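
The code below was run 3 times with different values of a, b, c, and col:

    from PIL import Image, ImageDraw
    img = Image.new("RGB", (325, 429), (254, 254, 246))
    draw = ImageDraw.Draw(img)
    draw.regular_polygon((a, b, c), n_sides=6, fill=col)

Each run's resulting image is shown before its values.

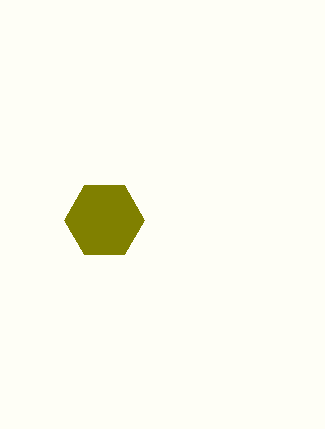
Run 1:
a = 104
b = 220
c = 40
col = 'olive'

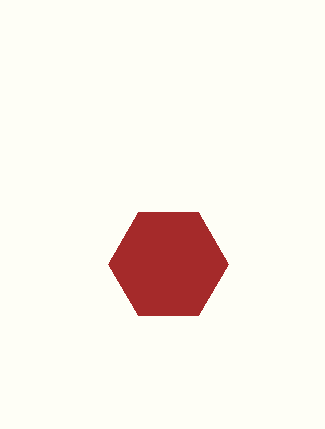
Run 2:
a = 168; b = 264; c = 60; col = 'brown'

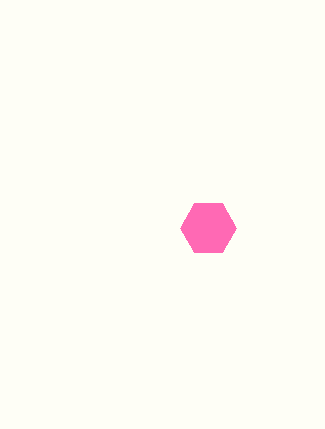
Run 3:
a = 208
b = 228
c = 28
col = 'hotpink'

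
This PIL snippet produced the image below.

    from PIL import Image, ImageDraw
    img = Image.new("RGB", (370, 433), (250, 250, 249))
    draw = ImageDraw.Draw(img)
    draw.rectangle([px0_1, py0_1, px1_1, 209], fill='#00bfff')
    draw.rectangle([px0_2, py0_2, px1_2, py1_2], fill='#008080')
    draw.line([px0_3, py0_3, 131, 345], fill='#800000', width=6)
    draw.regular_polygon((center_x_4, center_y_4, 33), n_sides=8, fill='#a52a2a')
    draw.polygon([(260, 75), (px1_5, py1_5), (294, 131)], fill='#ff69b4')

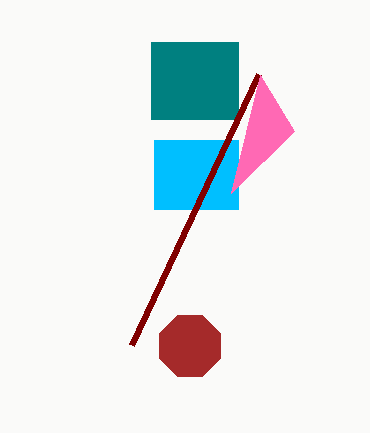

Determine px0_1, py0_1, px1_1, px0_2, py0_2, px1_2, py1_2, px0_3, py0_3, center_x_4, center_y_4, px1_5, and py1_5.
px0_1 = 154, py0_1 = 140, px1_1 = 238, px0_2 = 151, py0_2 = 42, px1_2 = 238, py1_2 = 119, px0_3 = 258, py0_3 = 74, center_x_4 = 190, center_y_4 = 346, px1_5 = 231, py1_5 = 193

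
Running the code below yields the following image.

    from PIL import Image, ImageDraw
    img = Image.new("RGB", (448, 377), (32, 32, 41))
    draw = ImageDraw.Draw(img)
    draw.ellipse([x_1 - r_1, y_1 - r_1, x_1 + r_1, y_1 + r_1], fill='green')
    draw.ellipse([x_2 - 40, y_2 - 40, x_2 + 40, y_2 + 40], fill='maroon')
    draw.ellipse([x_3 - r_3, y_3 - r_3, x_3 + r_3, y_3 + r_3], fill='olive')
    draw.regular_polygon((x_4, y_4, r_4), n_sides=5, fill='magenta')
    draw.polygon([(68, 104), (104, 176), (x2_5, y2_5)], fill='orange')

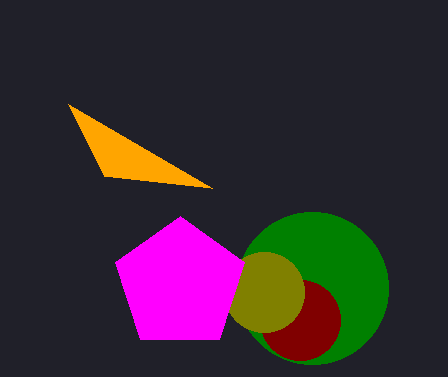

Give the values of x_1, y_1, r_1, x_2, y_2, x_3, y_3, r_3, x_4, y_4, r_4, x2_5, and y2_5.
x_1 = 312, y_1 = 288, r_1 = 76, x_2 = 300, y_2 = 320, x_3 = 264, y_3 = 292, r_3 = 40, x_4 = 180, y_4 = 284, r_4 = 68, x2_5 = 212, y2_5 = 188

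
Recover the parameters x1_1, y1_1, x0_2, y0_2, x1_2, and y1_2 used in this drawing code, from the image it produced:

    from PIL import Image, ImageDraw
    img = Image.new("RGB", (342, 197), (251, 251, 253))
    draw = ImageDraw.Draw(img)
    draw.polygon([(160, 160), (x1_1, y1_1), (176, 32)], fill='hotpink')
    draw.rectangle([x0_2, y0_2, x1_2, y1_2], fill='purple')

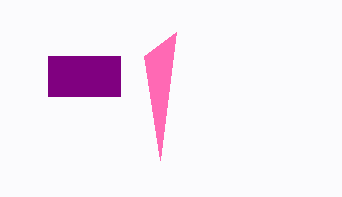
x1_1 = 144
y1_1 = 56
x0_2 = 48
y0_2 = 56
x1_2 = 120
y1_2 = 96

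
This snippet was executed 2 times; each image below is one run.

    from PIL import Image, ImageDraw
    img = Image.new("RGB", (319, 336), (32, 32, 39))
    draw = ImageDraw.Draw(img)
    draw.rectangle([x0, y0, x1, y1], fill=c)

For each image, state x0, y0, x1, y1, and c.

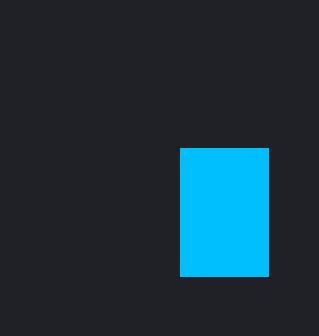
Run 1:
x0 = 180, y0 = 148, x1 = 268, y1 = 276, c = 'deepskyblue'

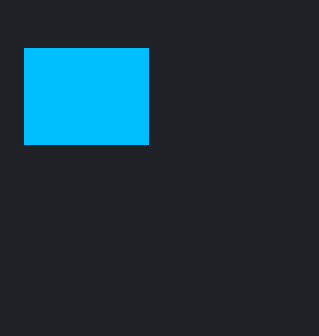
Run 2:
x0 = 24
y0 = 48
x1 = 148
y1 = 144
c = 'deepskyblue'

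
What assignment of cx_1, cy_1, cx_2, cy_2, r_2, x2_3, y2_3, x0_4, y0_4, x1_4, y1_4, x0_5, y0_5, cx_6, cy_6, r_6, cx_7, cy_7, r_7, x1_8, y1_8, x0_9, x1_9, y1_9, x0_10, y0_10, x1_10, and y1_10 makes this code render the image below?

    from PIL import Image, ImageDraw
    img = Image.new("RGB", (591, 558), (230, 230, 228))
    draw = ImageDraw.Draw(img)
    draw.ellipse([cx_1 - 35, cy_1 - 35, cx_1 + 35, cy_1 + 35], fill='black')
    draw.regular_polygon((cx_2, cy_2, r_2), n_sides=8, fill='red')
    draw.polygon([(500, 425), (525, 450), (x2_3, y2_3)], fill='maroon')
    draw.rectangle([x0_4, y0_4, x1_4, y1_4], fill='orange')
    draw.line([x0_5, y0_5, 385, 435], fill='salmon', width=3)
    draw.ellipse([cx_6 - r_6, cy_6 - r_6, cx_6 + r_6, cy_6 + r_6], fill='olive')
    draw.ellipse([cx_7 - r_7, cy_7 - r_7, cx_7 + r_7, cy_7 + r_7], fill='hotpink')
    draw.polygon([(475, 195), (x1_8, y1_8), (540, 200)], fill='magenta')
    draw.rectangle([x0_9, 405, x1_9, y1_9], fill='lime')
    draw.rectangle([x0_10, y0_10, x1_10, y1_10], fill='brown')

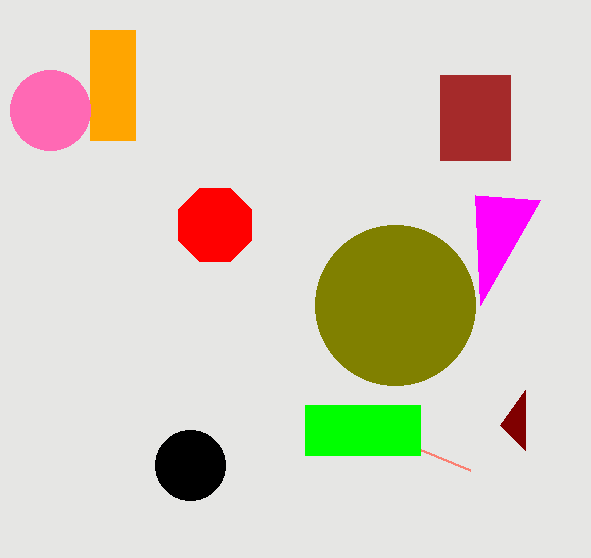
cx_1 = 190; cy_1 = 465; cx_2 = 215; cy_2 = 225; r_2 = 40; x2_3 = 525; y2_3 = 390; x0_4 = 90; y0_4 = 30; x1_4 = 135; y1_4 = 140; x0_5 = 470; y0_5 = 470; cx_6 = 395; cy_6 = 305; r_6 = 80; cx_7 = 50; cy_7 = 110; r_7 = 40; x1_8 = 480; y1_8 = 305; x0_9 = 305; x1_9 = 420; y1_9 = 455; x0_10 = 440; y0_10 = 75; x1_10 = 510; y1_10 = 160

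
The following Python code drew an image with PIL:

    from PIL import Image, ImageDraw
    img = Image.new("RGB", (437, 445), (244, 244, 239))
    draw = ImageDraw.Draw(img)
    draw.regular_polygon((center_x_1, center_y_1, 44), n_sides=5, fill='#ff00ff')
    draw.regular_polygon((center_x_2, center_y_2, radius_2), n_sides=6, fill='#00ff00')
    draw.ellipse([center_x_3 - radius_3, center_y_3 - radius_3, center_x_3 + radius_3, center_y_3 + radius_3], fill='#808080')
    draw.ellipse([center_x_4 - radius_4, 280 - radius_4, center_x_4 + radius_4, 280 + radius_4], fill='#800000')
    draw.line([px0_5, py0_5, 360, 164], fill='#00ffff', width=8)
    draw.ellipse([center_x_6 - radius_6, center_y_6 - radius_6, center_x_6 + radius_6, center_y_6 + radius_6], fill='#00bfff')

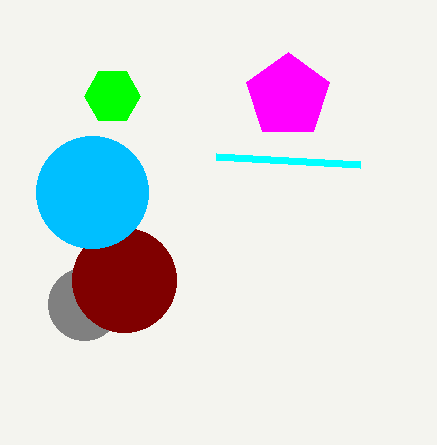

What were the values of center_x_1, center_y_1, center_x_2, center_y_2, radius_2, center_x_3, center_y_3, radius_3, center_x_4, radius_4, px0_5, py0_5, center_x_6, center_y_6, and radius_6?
center_x_1 = 288, center_y_1 = 96, center_x_2 = 112, center_y_2 = 96, radius_2 = 28, center_x_3 = 84, center_y_3 = 304, radius_3 = 36, center_x_4 = 124, radius_4 = 52, px0_5 = 216, py0_5 = 156, center_x_6 = 92, center_y_6 = 192, radius_6 = 56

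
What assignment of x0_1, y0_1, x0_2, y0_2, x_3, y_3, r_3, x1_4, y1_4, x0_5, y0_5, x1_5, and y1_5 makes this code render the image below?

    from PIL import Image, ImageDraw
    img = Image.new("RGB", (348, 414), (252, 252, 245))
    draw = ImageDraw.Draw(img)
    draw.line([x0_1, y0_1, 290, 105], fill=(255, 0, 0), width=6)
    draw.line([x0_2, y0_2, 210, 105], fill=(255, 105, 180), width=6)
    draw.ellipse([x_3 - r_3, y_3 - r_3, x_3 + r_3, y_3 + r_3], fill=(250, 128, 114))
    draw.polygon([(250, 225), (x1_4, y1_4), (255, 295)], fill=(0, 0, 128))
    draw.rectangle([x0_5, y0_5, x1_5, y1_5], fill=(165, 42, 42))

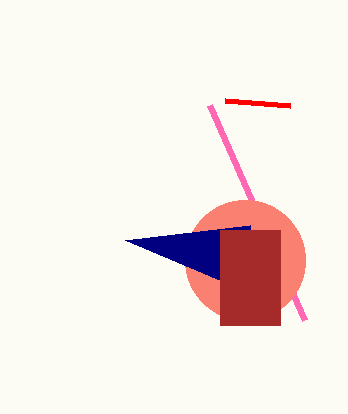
x0_1 = 225, y0_1 = 100, x0_2 = 305, y0_2 = 320, x_3 = 245, y_3 = 260, r_3 = 60, x1_4 = 125, y1_4 = 240, x0_5 = 220, y0_5 = 230, x1_5 = 280, y1_5 = 325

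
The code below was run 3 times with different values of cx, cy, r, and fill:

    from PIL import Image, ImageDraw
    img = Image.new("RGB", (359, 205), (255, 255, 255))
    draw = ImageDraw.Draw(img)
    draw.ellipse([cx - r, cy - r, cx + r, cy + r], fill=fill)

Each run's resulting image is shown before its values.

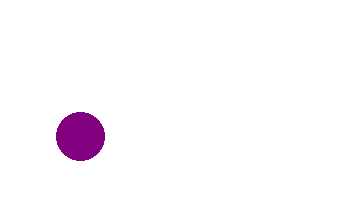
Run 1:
cx = 80; cy = 136; r = 24; fill = 'purple'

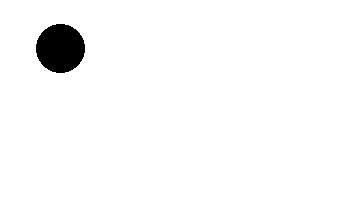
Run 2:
cx = 60; cy = 48; r = 24; fill = 'black'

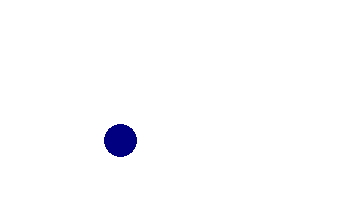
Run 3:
cx = 120; cy = 140; r = 16; fill = 'navy'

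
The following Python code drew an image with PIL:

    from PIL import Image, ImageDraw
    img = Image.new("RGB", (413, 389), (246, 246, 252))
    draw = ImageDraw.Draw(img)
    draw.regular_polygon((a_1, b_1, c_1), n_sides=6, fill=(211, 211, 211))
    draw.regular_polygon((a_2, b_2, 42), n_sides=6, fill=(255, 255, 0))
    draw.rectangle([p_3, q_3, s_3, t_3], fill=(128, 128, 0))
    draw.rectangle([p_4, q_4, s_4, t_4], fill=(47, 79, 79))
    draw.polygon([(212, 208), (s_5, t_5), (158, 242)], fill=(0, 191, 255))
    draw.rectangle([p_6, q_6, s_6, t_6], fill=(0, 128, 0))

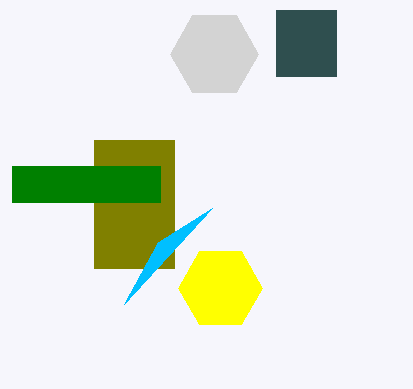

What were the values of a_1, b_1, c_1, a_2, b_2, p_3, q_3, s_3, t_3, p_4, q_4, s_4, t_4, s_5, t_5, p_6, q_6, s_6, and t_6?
a_1 = 214; b_1 = 54; c_1 = 44; a_2 = 220; b_2 = 288; p_3 = 94; q_3 = 140; s_3 = 174; t_3 = 268; p_4 = 276; q_4 = 10; s_4 = 336; t_4 = 76; s_5 = 124; t_5 = 304; p_6 = 12; q_6 = 166; s_6 = 160; t_6 = 202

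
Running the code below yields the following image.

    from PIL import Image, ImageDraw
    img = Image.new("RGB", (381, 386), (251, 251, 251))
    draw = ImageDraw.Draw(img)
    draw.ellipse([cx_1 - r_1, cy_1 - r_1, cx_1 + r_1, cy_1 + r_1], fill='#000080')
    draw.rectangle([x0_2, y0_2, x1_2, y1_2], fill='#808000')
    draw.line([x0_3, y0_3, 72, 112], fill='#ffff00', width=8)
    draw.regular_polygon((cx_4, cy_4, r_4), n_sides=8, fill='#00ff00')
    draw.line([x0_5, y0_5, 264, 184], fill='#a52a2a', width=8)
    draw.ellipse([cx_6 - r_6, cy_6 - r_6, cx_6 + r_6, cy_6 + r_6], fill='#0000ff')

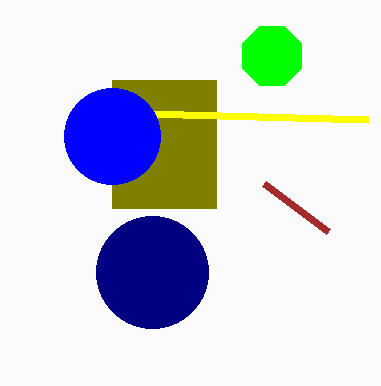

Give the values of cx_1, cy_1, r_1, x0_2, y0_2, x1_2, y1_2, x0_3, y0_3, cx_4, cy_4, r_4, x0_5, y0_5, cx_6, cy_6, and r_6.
cx_1 = 152; cy_1 = 272; r_1 = 56; x0_2 = 112; y0_2 = 80; x1_2 = 216; y1_2 = 208; x0_3 = 368; y0_3 = 120; cx_4 = 272; cy_4 = 56; r_4 = 32; x0_5 = 328; y0_5 = 232; cx_6 = 112; cy_6 = 136; r_6 = 48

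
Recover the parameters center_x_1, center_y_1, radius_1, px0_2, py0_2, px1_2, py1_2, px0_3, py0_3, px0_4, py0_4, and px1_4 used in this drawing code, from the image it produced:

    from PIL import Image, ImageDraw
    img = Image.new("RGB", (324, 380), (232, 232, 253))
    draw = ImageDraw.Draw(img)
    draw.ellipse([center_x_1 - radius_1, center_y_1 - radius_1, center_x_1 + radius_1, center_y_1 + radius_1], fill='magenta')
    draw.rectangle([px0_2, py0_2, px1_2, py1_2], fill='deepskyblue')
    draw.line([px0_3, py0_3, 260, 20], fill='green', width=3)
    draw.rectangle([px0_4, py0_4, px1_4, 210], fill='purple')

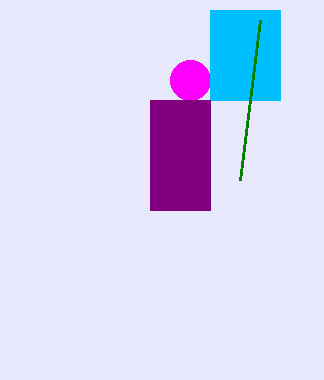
center_x_1 = 190, center_y_1 = 80, radius_1 = 20, px0_2 = 210, py0_2 = 10, px1_2 = 280, py1_2 = 100, px0_3 = 240, py0_3 = 180, px0_4 = 150, py0_4 = 100, px1_4 = 210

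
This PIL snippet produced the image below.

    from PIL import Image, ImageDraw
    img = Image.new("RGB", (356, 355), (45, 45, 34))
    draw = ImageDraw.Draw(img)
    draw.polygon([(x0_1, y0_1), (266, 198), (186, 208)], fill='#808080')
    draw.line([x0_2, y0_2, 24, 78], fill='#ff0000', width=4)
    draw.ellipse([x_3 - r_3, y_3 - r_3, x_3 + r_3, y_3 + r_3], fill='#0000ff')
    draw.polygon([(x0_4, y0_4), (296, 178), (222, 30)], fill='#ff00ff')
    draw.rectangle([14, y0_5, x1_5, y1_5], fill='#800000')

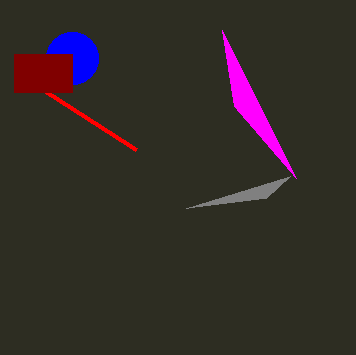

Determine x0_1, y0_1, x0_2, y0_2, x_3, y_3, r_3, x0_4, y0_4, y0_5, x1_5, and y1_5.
x0_1 = 290; y0_1 = 176; x0_2 = 136; y0_2 = 150; x_3 = 72; y_3 = 58; r_3 = 26; x0_4 = 234; y0_4 = 106; y0_5 = 54; x1_5 = 72; y1_5 = 92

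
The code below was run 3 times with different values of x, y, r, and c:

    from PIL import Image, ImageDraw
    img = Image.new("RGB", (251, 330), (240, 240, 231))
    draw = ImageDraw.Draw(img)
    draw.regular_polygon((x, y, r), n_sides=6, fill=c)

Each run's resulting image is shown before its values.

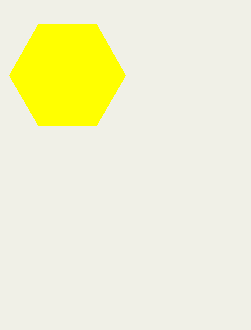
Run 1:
x = 67, y = 75, r = 58, c = 'yellow'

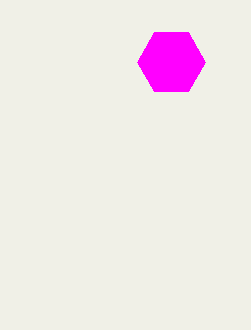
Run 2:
x = 171
y = 62
r = 34
c = 'magenta'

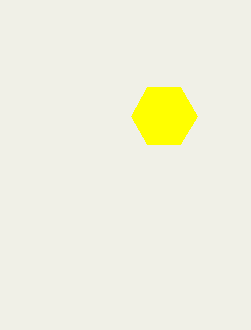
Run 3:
x = 164
y = 116
r = 33
c = 'yellow'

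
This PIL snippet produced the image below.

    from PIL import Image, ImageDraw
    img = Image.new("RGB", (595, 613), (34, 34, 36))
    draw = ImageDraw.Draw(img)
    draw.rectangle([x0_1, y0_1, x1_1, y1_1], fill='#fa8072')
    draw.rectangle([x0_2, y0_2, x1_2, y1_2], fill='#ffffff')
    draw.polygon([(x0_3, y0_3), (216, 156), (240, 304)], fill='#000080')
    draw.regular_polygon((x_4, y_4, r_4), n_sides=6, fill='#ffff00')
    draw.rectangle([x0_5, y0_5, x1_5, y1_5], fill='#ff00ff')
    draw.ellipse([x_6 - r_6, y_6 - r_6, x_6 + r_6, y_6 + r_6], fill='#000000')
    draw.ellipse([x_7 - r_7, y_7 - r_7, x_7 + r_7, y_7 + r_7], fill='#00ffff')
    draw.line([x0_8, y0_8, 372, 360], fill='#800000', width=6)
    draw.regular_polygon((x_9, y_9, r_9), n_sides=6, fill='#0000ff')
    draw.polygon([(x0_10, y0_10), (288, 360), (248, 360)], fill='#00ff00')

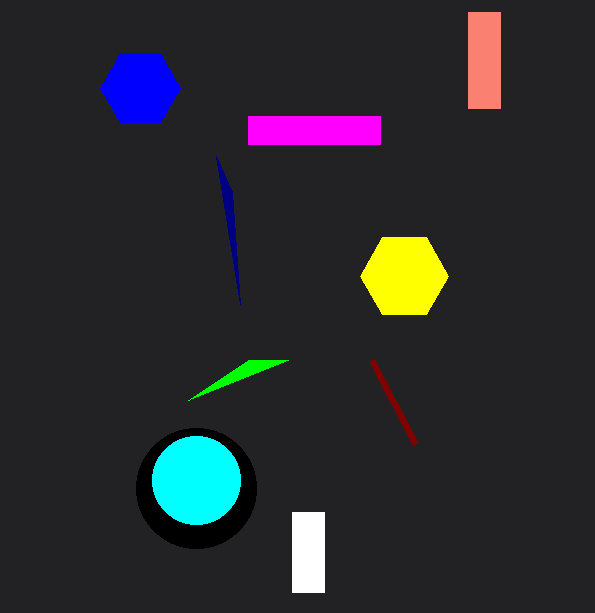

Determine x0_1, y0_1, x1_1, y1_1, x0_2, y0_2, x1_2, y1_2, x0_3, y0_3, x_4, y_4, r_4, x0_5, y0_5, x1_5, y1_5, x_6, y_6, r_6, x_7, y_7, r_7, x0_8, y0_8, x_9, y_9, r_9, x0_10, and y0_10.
x0_1 = 468
y0_1 = 12
x1_1 = 500
y1_1 = 108
x0_2 = 292
y0_2 = 512
x1_2 = 324
y1_2 = 592
x0_3 = 232
y0_3 = 192
x_4 = 404
y_4 = 276
r_4 = 44
x0_5 = 248
y0_5 = 116
x1_5 = 380
y1_5 = 144
x_6 = 196
y_6 = 488
r_6 = 60
x_7 = 196
y_7 = 480
r_7 = 44
x0_8 = 416
y0_8 = 444
x_9 = 140
y_9 = 88
r_9 = 40
x0_10 = 188
y0_10 = 400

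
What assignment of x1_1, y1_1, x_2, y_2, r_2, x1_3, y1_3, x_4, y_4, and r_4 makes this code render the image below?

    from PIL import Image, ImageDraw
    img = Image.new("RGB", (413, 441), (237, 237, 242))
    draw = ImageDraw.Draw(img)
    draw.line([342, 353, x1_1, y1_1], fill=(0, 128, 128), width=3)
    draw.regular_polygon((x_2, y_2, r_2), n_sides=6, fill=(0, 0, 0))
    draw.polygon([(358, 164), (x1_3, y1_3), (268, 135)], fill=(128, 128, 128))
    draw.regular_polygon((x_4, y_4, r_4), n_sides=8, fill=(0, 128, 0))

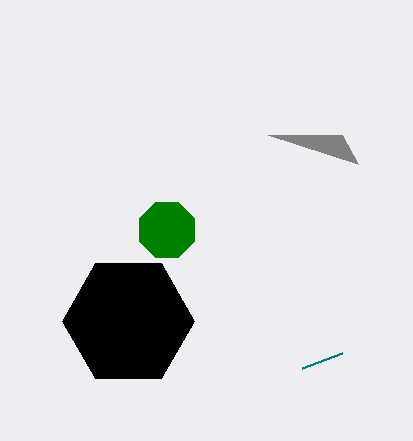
x1_1 = 302, y1_1 = 368, x_2 = 128, y_2 = 321, r_2 = 66, x1_3 = 342, y1_3 = 135, x_4 = 167, y_4 = 230, r_4 = 30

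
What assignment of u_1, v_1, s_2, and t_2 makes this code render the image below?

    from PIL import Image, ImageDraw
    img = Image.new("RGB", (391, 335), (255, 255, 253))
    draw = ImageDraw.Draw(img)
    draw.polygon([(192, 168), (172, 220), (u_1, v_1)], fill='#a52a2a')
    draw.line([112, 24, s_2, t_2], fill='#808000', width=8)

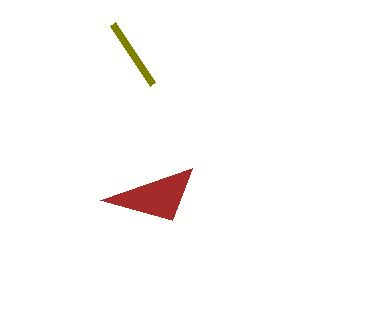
u_1 = 100, v_1 = 200, s_2 = 152, t_2 = 84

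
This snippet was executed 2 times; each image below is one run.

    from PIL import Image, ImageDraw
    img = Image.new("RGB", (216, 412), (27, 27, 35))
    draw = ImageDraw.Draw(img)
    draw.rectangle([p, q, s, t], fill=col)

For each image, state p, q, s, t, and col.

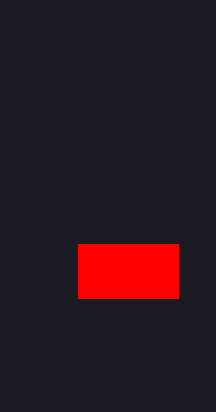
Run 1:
p = 78, q = 244, s = 178, t = 298, col = 'red'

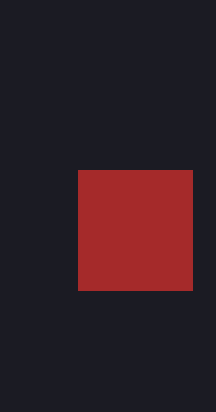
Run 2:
p = 78, q = 170, s = 192, t = 290, col = 'brown'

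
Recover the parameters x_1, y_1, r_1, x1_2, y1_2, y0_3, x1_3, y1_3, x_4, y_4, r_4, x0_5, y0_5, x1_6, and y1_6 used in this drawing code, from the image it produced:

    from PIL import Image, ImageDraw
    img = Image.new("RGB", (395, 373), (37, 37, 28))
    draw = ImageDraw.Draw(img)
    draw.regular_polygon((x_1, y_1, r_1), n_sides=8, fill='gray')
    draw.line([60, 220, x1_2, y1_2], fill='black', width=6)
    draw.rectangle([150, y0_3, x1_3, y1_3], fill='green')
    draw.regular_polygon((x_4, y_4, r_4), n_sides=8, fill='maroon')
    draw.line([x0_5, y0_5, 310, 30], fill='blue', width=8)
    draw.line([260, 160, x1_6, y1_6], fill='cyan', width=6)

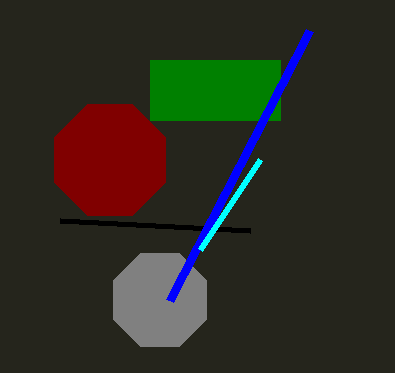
x_1 = 160
y_1 = 300
r_1 = 50
x1_2 = 250
y1_2 = 230
y0_3 = 60
x1_3 = 280
y1_3 = 120
x_4 = 110
y_4 = 160
r_4 = 60
x0_5 = 170
y0_5 = 300
x1_6 = 200
y1_6 = 250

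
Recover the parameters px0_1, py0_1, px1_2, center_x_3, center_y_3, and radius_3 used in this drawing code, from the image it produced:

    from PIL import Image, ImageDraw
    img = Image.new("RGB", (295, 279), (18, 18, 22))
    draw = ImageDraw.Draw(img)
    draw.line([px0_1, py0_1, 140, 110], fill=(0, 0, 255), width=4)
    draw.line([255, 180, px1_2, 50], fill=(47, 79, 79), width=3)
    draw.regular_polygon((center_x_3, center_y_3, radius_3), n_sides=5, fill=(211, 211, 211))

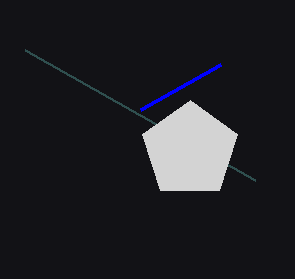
px0_1 = 220; py0_1 = 65; px1_2 = 25; center_x_3 = 190; center_y_3 = 150; radius_3 = 50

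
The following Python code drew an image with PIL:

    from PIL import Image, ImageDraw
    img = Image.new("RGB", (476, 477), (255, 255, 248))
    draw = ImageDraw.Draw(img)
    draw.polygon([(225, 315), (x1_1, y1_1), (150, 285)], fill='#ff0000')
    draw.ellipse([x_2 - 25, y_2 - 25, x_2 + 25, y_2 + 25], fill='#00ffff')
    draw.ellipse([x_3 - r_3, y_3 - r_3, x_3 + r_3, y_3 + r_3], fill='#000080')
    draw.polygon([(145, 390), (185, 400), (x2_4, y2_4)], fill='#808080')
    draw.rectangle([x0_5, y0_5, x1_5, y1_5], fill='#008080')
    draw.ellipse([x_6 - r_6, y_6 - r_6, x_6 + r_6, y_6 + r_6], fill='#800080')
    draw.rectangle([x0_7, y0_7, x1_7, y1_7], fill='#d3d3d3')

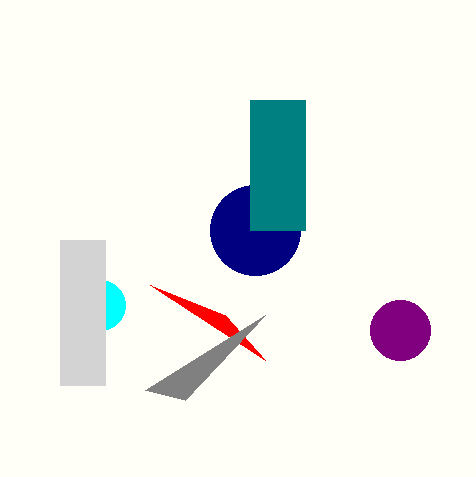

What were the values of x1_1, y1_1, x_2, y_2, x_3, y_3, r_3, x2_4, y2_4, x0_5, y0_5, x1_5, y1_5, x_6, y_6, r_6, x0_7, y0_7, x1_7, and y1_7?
x1_1 = 265; y1_1 = 360; x_2 = 100; y_2 = 305; x_3 = 255; y_3 = 230; r_3 = 45; x2_4 = 265; y2_4 = 315; x0_5 = 250; y0_5 = 100; x1_5 = 305; y1_5 = 230; x_6 = 400; y_6 = 330; r_6 = 30; x0_7 = 60; y0_7 = 240; x1_7 = 105; y1_7 = 385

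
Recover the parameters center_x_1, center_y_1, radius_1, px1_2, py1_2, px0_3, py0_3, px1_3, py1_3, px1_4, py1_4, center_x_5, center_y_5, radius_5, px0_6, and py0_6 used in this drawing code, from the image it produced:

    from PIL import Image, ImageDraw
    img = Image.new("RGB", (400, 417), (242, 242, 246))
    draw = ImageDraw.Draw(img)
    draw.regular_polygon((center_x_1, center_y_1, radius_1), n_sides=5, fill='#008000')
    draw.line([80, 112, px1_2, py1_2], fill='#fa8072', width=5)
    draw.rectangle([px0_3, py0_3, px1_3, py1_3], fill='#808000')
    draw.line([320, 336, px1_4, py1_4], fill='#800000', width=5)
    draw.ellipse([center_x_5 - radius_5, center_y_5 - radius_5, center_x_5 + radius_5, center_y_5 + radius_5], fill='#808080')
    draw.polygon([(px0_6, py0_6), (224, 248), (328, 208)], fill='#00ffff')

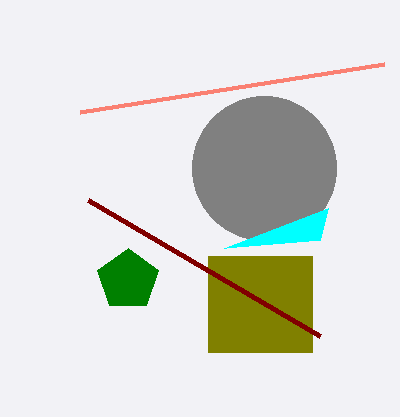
center_x_1 = 128
center_y_1 = 280
radius_1 = 32
px1_2 = 384
py1_2 = 64
px0_3 = 208
py0_3 = 256
px1_3 = 312
py1_3 = 352
px1_4 = 88
py1_4 = 200
center_x_5 = 264
center_y_5 = 168
radius_5 = 72
px0_6 = 320
py0_6 = 240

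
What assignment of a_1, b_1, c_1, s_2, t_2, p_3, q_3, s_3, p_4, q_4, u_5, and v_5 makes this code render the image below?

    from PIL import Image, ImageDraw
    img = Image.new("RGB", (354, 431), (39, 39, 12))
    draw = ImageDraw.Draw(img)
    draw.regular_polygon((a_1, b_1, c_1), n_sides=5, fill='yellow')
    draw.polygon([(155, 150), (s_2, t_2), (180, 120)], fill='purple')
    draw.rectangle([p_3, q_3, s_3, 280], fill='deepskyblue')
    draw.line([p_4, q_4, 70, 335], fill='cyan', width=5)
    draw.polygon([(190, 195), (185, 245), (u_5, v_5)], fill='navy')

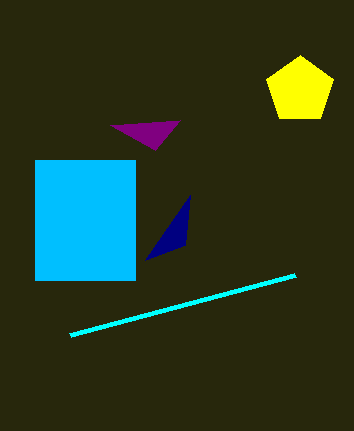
a_1 = 300, b_1 = 90, c_1 = 35, s_2 = 110, t_2 = 125, p_3 = 35, q_3 = 160, s_3 = 135, p_4 = 295, q_4 = 275, u_5 = 145, v_5 = 260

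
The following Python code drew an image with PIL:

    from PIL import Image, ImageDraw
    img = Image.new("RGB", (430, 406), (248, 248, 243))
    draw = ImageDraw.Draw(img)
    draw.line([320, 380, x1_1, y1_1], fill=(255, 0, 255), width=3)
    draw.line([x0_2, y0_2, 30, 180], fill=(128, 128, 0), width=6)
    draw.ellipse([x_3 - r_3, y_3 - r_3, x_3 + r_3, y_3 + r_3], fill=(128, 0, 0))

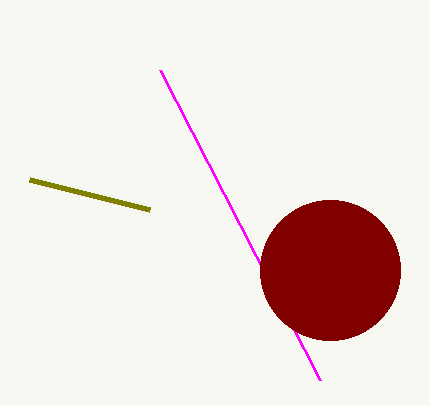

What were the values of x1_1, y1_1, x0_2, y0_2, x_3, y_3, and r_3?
x1_1 = 160, y1_1 = 70, x0_2 = 150, y0_2 = 210, x_3 = 330, y_3 = 270, r_3 = 70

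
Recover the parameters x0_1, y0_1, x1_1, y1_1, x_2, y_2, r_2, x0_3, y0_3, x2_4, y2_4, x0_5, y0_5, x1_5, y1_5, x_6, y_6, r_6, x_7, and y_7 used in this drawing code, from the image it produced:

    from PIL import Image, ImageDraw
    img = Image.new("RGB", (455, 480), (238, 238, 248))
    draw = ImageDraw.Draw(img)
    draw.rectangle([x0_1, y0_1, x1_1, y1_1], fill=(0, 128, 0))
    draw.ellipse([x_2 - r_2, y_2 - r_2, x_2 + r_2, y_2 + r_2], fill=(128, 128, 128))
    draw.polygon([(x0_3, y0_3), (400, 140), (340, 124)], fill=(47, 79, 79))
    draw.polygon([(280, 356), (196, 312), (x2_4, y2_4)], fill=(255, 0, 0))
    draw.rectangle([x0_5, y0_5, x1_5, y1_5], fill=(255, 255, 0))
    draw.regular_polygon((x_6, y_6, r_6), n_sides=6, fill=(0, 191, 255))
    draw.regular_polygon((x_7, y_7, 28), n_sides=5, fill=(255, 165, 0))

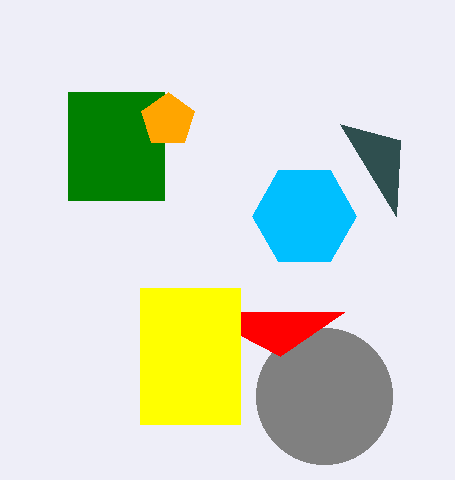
x0_1 = 68, y0_1 = 92, x1_1 = 164, y1_1 = 200, x_2 = 324, y_2 = 396, r_2 = 68, x0_3 = 396, y0_3 = 216, x2_4 = 344, y2_4 = 312, x0_5 = 140, y0_5 = 288, x1_5 = 240, y1_5 = 424, x_6 = 304, y_6 = 216, r_6 = 52, x_7 = 168, y_7 = 120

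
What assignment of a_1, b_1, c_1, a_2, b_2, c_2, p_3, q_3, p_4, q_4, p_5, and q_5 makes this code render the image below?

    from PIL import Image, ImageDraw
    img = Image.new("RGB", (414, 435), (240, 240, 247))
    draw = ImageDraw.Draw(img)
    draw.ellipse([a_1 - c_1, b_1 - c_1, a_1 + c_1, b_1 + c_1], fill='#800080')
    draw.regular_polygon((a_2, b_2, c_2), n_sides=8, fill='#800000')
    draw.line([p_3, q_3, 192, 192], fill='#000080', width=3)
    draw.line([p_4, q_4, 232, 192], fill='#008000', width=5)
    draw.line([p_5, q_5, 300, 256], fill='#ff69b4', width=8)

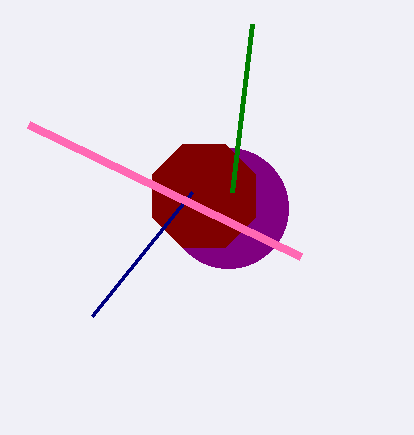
a_1 = 228
b_1 = 208
c_1 = 60
a_2 = 204
b_2 = 196
c_2 = 56
p_3 = 92
q_3 = 316
p_4 = 252
q_4 = 24
p_5 = 28
q_5 = 124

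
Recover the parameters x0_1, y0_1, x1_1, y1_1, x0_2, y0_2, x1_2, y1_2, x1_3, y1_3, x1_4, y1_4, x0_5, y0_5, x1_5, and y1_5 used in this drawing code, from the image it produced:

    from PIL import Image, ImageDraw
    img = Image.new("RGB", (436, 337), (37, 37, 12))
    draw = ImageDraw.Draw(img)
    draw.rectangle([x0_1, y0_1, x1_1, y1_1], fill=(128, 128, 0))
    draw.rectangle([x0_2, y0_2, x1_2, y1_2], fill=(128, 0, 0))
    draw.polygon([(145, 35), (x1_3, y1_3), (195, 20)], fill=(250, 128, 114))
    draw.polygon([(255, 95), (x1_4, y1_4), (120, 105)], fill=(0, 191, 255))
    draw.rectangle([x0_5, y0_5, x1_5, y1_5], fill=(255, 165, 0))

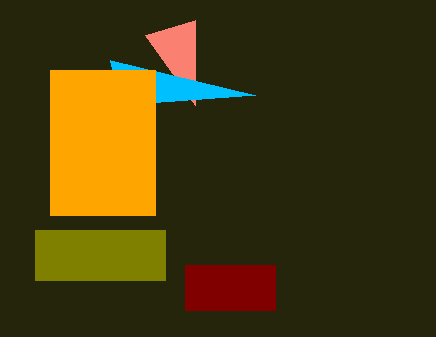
x0_1 = 35
y0_1 = 230
x1_1 = 165
y1_1 = 280
x0_2 = 185
y0_2 = 265
x1_2 = 275
y1_2 = 310
x1_3 = 195
y1_3 = 105
x1_4 = 110
y1_4 = 60
x0_5 = 50
y0_5 = 70
x1_5 = 155
y1_5 = 215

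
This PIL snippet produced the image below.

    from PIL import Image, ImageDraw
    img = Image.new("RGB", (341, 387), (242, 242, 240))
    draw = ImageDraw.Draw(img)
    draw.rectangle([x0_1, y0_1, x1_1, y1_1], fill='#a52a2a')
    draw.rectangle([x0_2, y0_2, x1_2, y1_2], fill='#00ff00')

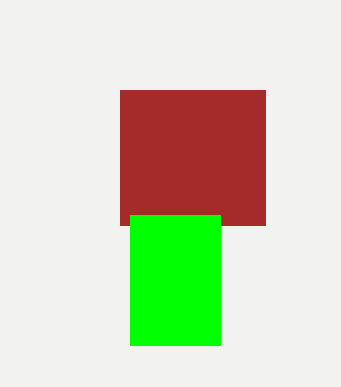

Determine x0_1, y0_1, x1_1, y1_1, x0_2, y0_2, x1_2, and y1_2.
x0_1 = 120; y0_1 = 90; x1_1 = 265; y1_1 = 225; x0_2 = 130; y0_2 = 215; x1_2 = 220; y1_2 = 345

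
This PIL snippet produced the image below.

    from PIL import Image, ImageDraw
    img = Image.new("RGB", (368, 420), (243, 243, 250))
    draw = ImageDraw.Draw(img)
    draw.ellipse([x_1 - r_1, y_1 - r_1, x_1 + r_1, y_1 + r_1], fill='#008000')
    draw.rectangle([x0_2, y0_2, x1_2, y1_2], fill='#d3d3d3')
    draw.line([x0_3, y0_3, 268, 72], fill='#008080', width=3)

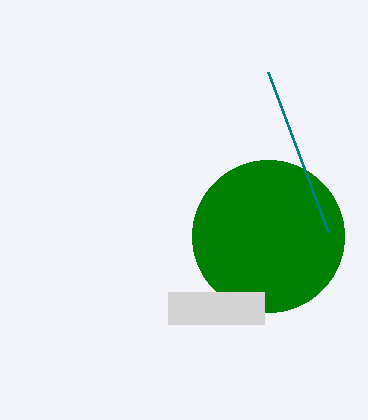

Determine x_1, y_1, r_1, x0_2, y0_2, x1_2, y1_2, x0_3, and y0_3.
x_1 = 268, y_1 = 236, r_1 = 76, x0_2 = 168, y0_2 = 292, x1_2 = 264, y1_2 = 324, x0_3 = 328, y0_3 = 232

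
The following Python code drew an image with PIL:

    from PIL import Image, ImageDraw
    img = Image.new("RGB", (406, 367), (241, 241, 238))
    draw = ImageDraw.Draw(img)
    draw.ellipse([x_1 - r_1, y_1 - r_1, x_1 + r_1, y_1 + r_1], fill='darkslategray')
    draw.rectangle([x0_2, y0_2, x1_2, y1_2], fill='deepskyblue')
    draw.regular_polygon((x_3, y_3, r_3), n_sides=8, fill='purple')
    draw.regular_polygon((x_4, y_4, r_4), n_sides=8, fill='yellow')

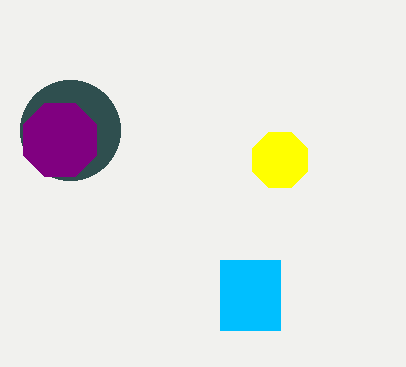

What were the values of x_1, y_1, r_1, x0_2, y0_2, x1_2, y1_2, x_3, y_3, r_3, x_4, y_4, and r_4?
x_1 = 70
y_1 = 130
r_1 = 50
x0_2 = 220
y0_2 = 260
x1_2 = 280
y1_2 = 330
x_3 = 60
y_3 = 140
r_3 = 40
x_4 = 280
y_4 = 160
r_4 = 30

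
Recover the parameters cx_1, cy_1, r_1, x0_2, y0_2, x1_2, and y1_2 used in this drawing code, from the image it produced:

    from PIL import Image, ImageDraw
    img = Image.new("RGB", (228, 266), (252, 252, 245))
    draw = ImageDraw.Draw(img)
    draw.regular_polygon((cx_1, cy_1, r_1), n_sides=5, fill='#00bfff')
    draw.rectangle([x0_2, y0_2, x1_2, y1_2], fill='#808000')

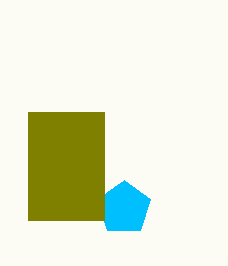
cx_1 = 124, cy_1 = 208, r_1 = 28, x0_2 = 28, y0_2 = 112, x1_2 = 104, y1_2 = 220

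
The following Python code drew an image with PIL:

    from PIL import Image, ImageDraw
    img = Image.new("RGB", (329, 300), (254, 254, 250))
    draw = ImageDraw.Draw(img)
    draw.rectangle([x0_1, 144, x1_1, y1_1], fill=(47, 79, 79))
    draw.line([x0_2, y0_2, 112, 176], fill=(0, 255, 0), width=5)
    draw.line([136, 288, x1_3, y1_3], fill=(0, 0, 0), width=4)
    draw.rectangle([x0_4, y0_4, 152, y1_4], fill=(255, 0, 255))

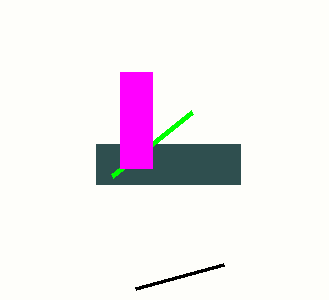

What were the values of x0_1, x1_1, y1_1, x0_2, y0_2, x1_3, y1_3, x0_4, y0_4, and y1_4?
x0_1 = 96
x1_1 = 240
y1_1 = 184
x0_2 = 192
y0_2 = 112
x1_3 = 224
y1_3 = 264
x0_4 = 120
y0_4 = 72
y1_4 = 168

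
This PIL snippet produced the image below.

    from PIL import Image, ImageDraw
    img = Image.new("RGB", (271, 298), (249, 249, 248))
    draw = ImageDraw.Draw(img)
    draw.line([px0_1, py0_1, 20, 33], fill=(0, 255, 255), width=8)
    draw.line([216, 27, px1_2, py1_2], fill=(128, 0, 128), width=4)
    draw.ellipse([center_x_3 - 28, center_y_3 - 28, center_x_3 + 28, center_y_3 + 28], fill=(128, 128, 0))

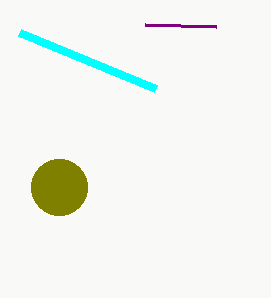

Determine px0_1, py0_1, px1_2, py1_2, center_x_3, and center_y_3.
px0_1 = 156, py0_1 = 89, px1_2 = 145, py1_2 = 25, center_x_3 = 59, center_y_3 = 187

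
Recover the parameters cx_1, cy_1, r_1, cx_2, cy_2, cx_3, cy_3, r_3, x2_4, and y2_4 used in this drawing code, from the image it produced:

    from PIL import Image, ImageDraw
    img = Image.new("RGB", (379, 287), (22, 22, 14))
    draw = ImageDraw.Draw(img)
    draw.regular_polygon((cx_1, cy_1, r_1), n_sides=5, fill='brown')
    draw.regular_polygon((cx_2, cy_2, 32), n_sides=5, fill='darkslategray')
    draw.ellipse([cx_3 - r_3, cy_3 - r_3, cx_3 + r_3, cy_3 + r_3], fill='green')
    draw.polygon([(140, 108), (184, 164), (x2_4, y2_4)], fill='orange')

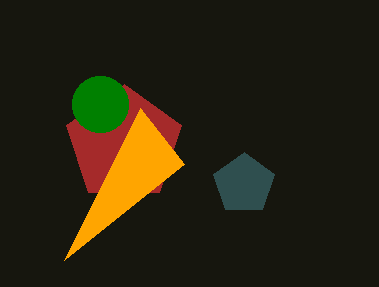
cx_1 = 124
cy_1 = 144
r_1 = 60
cx_2 = 244
cy_2 = 184
cx_3 = 100
cy_3 = 104
r_3 = 28
x2_4 = 64
y2_4 = 260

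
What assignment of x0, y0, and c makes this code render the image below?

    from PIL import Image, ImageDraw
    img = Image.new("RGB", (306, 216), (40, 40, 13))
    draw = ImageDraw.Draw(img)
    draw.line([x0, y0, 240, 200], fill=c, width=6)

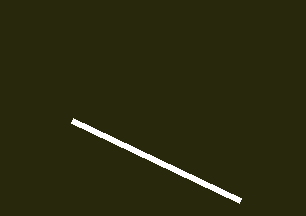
x0 = 72; y0 = 120; c = 'white'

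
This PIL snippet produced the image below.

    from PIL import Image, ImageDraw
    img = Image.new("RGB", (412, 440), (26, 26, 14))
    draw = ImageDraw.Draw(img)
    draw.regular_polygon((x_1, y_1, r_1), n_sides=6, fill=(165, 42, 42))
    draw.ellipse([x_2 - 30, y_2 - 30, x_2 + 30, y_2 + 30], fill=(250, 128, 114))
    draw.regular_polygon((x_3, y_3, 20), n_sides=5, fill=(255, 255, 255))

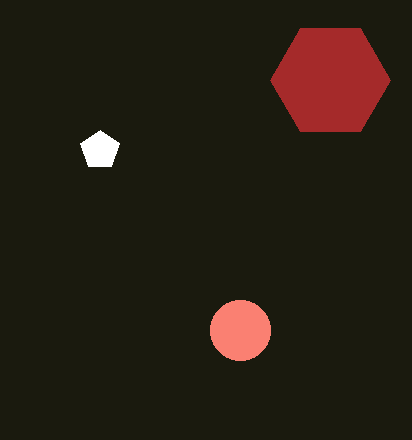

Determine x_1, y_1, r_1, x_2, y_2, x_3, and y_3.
x_1 = 330; y_1 = 80; r_1 = 60; x_2 = 240; y_2 = 330; x_3 = 100; y_3 = 150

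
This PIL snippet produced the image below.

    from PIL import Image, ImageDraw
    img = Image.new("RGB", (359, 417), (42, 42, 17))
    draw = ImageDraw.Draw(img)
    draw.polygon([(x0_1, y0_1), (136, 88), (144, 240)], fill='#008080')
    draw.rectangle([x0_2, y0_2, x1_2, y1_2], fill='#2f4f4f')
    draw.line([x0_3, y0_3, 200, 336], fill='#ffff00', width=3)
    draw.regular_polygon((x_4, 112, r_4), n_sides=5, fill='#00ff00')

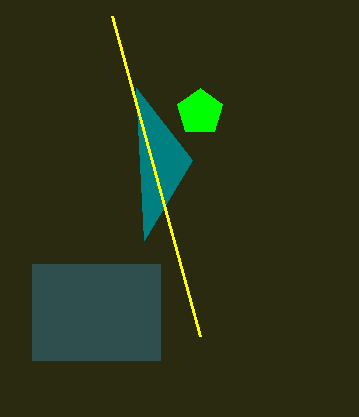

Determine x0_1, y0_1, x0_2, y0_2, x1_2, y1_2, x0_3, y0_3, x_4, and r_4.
x0_1 = 192, y0_1 = 160, x0_2 = 32, y0_2 = 264, x1_2 = 160, y1_2 = 360, x0_3 = 112, y0_3 = 16, x_4 = 200, r_4 = 24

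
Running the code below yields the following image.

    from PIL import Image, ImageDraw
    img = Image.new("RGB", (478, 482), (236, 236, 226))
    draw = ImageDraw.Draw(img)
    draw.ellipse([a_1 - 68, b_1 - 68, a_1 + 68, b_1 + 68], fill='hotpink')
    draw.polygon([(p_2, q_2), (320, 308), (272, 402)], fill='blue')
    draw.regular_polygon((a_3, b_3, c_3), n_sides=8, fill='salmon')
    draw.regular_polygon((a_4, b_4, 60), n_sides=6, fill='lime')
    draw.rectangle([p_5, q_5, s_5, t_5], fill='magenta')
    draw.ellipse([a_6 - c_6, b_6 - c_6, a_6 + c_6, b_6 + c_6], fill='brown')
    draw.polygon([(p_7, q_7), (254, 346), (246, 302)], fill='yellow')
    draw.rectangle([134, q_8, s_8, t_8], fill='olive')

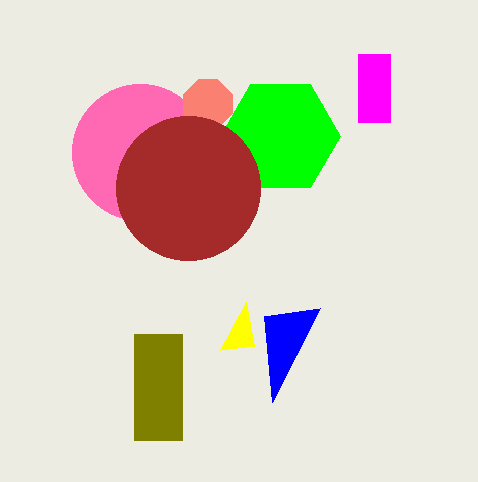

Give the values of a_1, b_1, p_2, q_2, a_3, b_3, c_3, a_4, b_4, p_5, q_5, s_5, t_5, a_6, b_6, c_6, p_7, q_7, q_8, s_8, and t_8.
a_1 = 140; b_1 = 152; p_2 = 264; q_2 = 316; a_3 = 208; b_3 = 104; c_3 = 26; a_4 = 280; b_4 = 136; p_5 = 358; q_5 = 54; s_5 = 390; t_5 = 122; a_6 = 188; b_6 = 188; c_6 = 72; p_7 = 220; q_7 = 350; q_8 = 334; s_8 = 182; t_8 = 440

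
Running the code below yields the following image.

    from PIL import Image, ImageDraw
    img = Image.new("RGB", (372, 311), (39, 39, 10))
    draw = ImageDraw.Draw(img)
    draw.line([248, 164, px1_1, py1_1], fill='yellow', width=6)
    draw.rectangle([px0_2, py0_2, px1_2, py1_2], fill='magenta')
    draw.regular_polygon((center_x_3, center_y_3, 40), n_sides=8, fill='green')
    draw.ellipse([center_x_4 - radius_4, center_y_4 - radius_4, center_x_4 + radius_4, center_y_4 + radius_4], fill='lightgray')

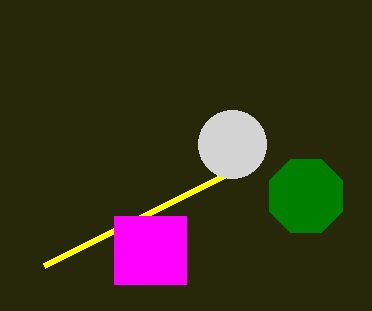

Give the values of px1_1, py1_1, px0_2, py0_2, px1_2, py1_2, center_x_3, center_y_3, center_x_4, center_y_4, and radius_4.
px1_1 = 44, py1_1 = 266, px0_2 = 114, py0_2 = 216, px1_2 = 186, py1_2 = 284, center_x_3 = 306, center_y_3 = 196, center_x_4 = 232, center_y_4 = 144, radius_4 = 34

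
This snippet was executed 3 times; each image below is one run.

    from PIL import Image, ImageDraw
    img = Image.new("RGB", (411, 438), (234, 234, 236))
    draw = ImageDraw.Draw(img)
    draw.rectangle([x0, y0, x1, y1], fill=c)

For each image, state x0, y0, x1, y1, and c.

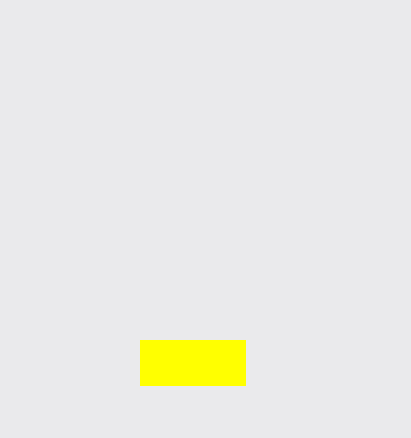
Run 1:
x0 = 140; y0 = 340; x1 = 245; y1 = 385; c = 'yellow'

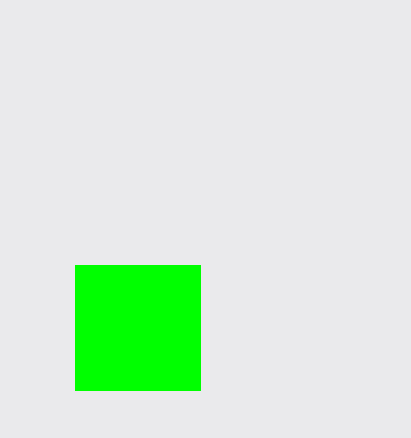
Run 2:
x0 = 75
y0 = 265
x1 = 200
y1 = 390
c = 'lime'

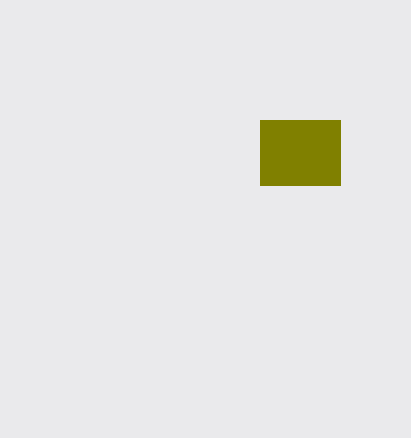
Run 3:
x0 = 260, y0 = 120, x1 = 340, y1 = 185, c = 'olive'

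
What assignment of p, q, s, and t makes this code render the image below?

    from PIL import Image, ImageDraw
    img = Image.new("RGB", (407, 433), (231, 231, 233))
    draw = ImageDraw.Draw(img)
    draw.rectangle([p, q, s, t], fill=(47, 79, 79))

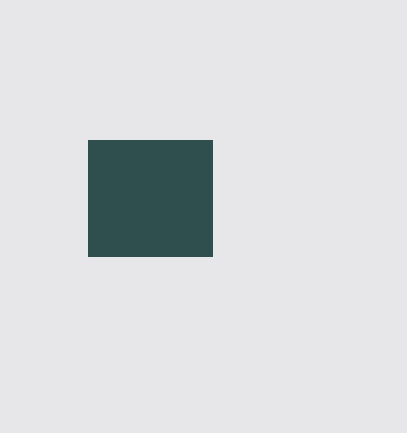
p = 88
q = 140
s = 212
t = 256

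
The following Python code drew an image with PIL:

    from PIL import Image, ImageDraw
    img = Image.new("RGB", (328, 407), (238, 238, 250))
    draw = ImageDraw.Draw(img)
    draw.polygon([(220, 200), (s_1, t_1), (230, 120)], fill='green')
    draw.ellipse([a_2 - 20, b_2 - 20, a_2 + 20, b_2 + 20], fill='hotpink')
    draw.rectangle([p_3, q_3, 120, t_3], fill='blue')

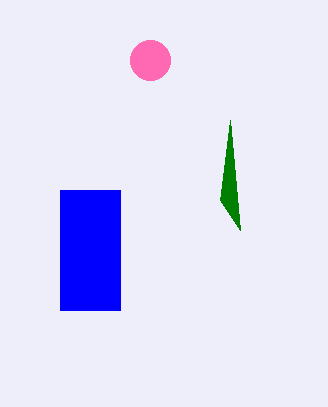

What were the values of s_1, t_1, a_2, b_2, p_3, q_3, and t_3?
s_1 = 240; t_1 = 230; a_2 = 150; b_2 = 60; p_3 = 60; q_3 = 190; t_3 = 310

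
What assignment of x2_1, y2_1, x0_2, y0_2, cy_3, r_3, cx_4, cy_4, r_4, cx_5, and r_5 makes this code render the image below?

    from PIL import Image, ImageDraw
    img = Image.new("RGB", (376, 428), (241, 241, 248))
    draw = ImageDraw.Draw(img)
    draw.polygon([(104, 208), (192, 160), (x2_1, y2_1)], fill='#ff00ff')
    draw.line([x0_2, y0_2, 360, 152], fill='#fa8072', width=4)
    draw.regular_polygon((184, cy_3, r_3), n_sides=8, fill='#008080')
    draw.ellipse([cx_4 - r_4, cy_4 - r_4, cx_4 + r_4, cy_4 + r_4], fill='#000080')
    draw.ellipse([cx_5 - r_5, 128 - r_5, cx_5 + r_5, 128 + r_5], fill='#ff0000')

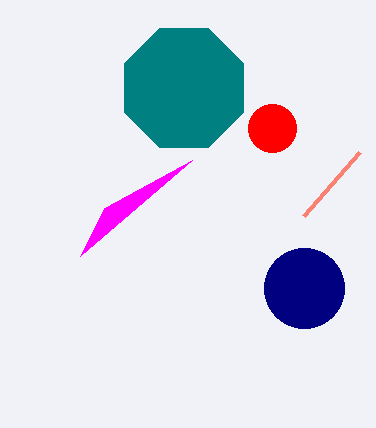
x2_1 = 80
y2_1 = 256
x0_2 = 304
y0_2 = 216
cy_3 = 88
r_3 = 64
cx_4 = 304
cy_4 = 288
r_4 = 40
cx_5 = 272
r_5 = 24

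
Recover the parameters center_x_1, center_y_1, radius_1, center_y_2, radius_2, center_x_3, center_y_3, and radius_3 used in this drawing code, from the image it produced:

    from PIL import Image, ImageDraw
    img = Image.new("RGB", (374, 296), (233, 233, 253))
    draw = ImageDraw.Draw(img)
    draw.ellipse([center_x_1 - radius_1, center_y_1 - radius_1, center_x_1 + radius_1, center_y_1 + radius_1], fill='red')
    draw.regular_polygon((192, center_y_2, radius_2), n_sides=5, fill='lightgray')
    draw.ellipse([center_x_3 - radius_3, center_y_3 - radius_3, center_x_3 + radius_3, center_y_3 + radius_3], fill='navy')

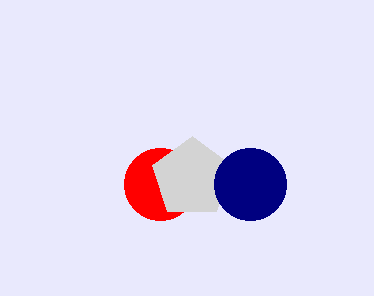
center_x_1 = 160, center_y_1 = 184, radius_1 = 36, center_y_2 = 178, radius_2 = 42, center_x_3 = 250, center_y_3 = 184, radius_3 = 36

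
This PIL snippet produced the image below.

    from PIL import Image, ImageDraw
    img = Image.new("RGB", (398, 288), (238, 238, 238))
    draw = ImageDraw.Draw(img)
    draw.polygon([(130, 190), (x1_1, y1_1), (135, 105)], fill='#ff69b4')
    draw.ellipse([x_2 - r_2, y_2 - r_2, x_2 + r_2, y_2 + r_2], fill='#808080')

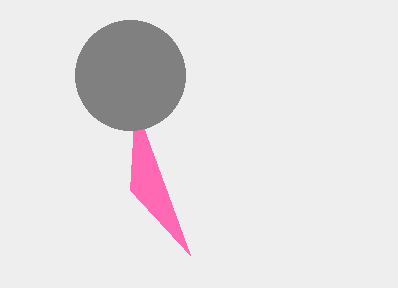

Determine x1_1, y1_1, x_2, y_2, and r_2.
x1_1 = 190, y1_1 = 255, x_2 = 130, y_2 = 75, r_2 = 55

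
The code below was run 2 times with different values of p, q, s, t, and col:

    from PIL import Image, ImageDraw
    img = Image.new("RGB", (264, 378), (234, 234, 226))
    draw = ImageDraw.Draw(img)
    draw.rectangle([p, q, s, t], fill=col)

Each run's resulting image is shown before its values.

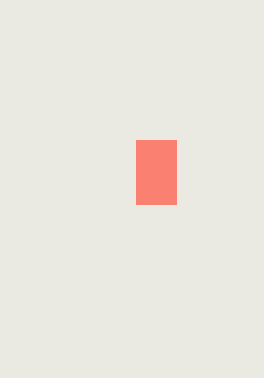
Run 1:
p = 136
q = 140
s = 176
t = 204
col = 'salmon'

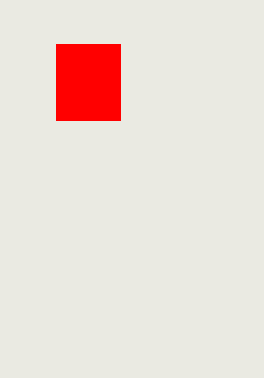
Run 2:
p = 56
q = 44
s = 120
t = 120
col = 'red'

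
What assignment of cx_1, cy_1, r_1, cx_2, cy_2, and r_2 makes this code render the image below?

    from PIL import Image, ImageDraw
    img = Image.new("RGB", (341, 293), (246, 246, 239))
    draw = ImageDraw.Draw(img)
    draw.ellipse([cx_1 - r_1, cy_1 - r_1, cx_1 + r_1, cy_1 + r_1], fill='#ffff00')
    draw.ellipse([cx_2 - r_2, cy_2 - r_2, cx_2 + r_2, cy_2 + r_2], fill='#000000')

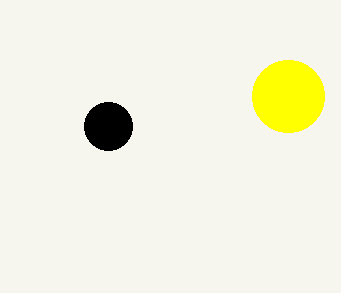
cx_1 = 288
cy_1 = 96
r_1 = 36
cx_2 = 108
cy_2 = 126
r_2 = 24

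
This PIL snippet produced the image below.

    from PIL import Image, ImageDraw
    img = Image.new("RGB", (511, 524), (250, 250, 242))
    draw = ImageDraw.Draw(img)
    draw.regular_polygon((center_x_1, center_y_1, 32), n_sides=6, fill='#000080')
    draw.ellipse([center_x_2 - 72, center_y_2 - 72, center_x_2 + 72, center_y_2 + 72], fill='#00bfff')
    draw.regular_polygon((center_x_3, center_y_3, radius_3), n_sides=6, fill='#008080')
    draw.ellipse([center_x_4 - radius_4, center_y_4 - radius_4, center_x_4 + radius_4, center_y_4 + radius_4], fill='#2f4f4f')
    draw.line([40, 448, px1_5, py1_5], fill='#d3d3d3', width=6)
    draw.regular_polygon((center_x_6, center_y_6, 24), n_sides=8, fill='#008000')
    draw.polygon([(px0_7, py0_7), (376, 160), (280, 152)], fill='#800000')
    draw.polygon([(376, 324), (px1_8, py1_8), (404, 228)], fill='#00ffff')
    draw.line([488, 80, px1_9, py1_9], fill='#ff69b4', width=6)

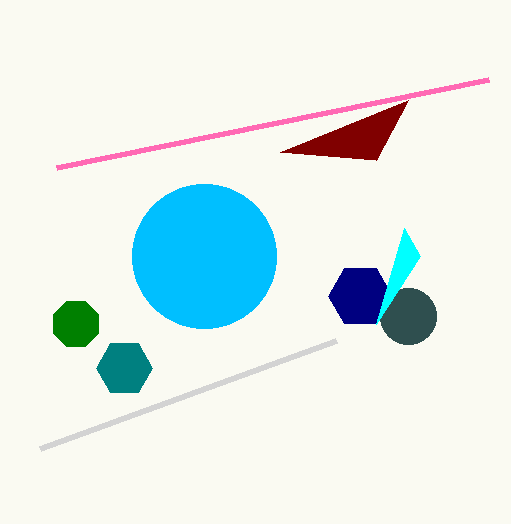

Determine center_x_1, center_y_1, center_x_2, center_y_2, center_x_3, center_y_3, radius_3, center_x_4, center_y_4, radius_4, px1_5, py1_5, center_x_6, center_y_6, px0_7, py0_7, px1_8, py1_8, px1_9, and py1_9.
center_x_1 = 360
center_y_1 = 296
center_x_2 = 204
center_y_2 = 256
center_x_3 = 124
center_y_3 = 368
radius_3 = 28
center_x_4 = 408
center_y_4 = 316
radius_4 = 28
px1_5 = 336
py1_5 = 340
center_x_6 = 76
center_y_6 = 324
px0_7 = 408
py0_7 = 100
px1_8 = 420
py1_8 = 256
px1_9 = 56
py1_9 = 168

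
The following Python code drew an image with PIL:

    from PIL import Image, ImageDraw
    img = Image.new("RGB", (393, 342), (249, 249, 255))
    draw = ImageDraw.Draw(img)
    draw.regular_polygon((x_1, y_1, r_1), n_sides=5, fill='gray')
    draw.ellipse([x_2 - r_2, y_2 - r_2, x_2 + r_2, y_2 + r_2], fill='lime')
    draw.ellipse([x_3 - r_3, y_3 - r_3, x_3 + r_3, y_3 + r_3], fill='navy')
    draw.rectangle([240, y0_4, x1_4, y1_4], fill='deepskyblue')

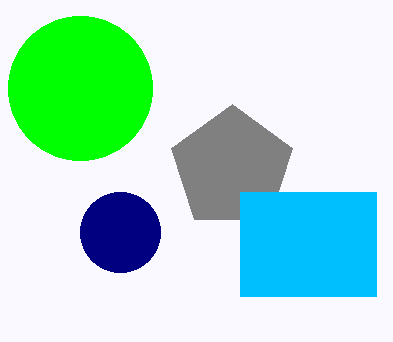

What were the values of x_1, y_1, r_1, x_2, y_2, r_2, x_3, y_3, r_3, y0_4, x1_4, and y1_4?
x_1 = 232, y_1 = 168, r_1 = 64, x_2 = 80, y_2 = 88, r_2 = 72, x_3 = 120, y_3 = 232, r_3 = 40, y0_4 = 192, x1_4 = 376, y1_4 = 296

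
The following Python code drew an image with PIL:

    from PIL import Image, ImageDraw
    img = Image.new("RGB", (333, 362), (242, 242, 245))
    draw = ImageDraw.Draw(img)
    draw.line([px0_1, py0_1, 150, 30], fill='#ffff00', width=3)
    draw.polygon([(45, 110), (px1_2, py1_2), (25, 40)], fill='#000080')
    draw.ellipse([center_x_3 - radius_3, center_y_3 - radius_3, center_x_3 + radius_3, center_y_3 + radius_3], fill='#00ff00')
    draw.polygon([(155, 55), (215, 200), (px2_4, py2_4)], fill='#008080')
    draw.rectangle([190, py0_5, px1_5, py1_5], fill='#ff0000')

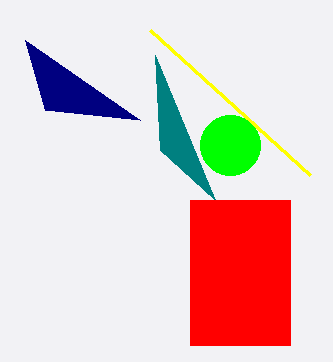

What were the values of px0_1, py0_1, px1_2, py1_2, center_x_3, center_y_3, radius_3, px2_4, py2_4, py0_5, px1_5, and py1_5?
px0_1 = 310
py0_1 = 175
px1_2 = 140
py1_2 = 120
center_x_3 = 230
center_y_3 = 145
radius_3 = 30
px2_4 = 160
py2_4 = 150
py0_5 = 200
px1_5 = 290
py1_5 = 345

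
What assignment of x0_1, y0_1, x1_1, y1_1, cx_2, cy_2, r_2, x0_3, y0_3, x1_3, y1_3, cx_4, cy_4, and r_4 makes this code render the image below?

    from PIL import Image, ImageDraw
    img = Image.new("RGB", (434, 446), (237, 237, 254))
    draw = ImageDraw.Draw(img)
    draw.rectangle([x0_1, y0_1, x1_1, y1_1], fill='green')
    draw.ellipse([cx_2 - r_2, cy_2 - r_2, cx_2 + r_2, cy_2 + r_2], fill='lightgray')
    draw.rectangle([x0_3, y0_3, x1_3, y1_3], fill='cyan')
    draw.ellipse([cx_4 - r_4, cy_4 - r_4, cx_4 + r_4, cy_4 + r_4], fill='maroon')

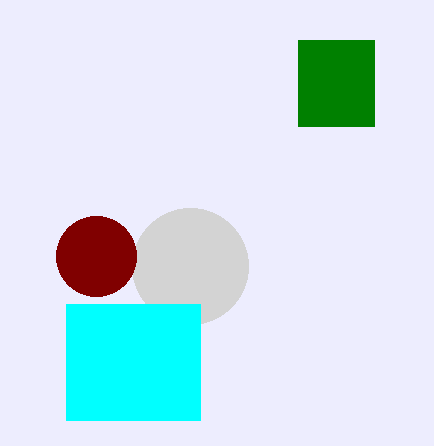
x0_1 = 298
y0_1 = 40
x1_1 = 374
y1_1 = 126
cx_2 = 190
cy_2 = 266
r_2 = 58
x0_3 = 66
y0_3 = 304
x1_3 = 200
y1_3 = 420
cx_4 = 96
cy_4 = 256
r_4 = 40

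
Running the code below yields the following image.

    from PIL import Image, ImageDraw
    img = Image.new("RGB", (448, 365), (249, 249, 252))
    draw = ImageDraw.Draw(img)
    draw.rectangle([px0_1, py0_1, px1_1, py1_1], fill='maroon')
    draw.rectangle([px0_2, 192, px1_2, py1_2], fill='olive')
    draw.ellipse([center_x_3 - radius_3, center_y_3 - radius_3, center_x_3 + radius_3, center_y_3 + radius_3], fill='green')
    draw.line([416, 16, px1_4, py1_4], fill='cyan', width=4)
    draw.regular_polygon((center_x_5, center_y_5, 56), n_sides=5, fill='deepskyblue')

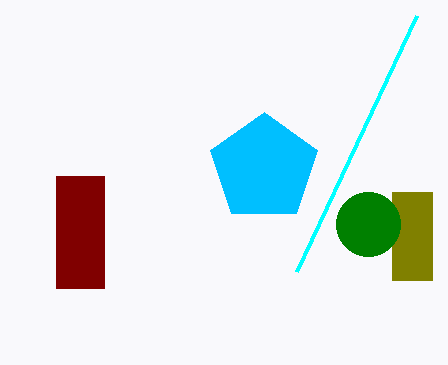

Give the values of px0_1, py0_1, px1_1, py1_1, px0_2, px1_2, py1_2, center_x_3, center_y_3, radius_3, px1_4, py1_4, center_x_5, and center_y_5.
px0_1 = 56, py0_1 = 176, px1_1 = 104, py1_1 = 288, px0_2 = 392, px1_2 = 432, py1_2 = 280, center_x_3 = 368, center_y_3 = 224, radius_3 = 32, px1_4 = 296, py1_4 = 272, center_x_5 = 264, center_y_5 = 168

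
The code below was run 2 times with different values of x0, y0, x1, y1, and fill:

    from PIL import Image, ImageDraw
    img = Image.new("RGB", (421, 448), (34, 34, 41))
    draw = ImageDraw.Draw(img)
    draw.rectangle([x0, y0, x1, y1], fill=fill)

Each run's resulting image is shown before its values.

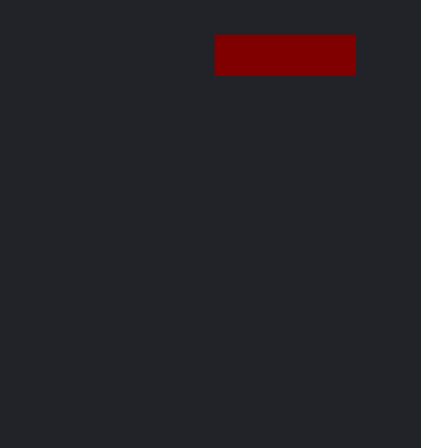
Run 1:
x0 = 215, y0 = 35, x1 = 355, y1 = 75, fill = 'maroon'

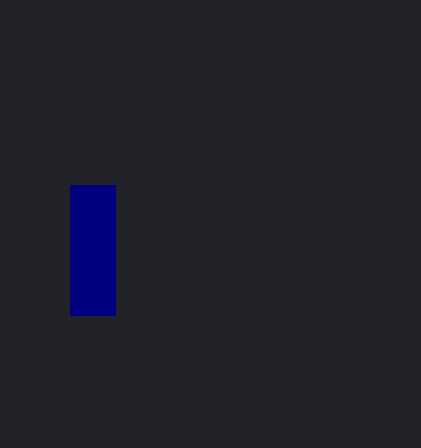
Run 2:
x0 = 70, y0 = 185, x1 = 115, y1 = 315, fill = 'navy'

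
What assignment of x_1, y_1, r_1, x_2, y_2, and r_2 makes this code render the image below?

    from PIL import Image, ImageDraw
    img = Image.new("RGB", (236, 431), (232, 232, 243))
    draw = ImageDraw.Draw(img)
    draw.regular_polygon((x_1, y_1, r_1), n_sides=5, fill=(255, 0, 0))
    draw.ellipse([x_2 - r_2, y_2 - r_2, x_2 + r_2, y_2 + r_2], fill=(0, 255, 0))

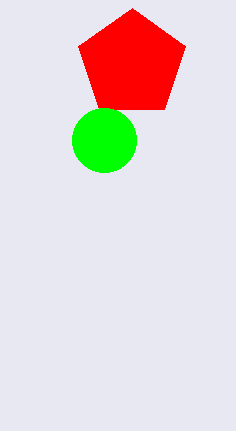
x_1 = 132
y_1 = 64
r_1 = 56
x_2 = 104
y_2 = 140
r_2 = 32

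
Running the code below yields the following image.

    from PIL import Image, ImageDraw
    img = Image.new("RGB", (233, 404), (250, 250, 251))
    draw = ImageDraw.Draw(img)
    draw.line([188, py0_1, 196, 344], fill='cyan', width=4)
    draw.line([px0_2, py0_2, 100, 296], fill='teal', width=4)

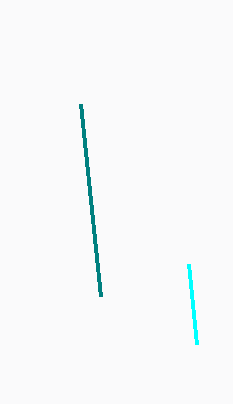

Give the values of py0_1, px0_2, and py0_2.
py0_1 = 264; px0_2 = 80; py0_2 = 104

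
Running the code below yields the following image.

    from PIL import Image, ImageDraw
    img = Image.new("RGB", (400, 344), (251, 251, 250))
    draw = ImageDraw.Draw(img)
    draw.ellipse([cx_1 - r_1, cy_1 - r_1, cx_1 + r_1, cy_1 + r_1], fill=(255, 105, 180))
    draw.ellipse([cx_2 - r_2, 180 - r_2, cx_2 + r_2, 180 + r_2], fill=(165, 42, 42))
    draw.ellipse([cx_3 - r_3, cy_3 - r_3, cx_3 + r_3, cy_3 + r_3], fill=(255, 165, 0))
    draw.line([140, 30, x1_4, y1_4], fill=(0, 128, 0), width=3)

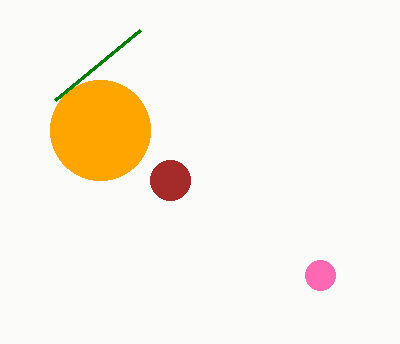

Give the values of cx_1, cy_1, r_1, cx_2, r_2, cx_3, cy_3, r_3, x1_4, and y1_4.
cx_1 = 320; cy_1 = 275; r_1 = 15; cx_2 = 170; r_2 = 20; cx_3 = 100; cy_3 = 130; r_3 = 50; x1_4 = 55; y1_4 = 100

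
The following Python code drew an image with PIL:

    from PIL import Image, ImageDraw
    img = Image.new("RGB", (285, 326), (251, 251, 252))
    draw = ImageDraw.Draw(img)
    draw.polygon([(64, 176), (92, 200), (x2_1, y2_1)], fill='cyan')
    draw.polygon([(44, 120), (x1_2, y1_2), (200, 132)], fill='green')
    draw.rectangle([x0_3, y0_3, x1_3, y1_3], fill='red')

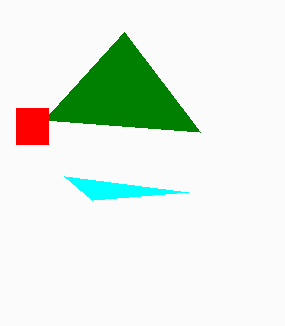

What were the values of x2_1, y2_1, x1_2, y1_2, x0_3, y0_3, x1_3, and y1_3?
x2_1 = 188, y2_1 = 192, x1_2 = 124, y1_2 = 32, x0_3 = 16, y0_3 = 108, x1_3 = 48, y1_3 = 144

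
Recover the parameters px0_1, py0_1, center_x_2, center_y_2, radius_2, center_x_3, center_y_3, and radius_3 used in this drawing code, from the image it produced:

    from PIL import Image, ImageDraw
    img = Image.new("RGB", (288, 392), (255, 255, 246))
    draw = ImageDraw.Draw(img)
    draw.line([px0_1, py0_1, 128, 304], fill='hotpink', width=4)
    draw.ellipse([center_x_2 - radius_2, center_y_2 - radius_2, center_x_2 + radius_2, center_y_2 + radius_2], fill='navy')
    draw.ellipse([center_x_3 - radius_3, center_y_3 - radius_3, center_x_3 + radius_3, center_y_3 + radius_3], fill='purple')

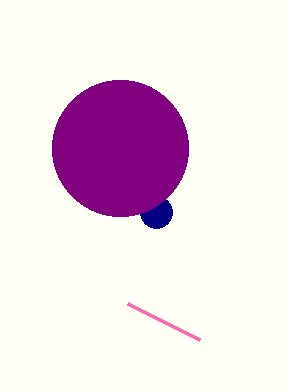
px0_1 = 200
py0_1 = 340
center_x_2 = 156
center_y_2 = 212
radius_2 = 16
center_x_3 = 120
center_y_3 = 148
radius_3 = 68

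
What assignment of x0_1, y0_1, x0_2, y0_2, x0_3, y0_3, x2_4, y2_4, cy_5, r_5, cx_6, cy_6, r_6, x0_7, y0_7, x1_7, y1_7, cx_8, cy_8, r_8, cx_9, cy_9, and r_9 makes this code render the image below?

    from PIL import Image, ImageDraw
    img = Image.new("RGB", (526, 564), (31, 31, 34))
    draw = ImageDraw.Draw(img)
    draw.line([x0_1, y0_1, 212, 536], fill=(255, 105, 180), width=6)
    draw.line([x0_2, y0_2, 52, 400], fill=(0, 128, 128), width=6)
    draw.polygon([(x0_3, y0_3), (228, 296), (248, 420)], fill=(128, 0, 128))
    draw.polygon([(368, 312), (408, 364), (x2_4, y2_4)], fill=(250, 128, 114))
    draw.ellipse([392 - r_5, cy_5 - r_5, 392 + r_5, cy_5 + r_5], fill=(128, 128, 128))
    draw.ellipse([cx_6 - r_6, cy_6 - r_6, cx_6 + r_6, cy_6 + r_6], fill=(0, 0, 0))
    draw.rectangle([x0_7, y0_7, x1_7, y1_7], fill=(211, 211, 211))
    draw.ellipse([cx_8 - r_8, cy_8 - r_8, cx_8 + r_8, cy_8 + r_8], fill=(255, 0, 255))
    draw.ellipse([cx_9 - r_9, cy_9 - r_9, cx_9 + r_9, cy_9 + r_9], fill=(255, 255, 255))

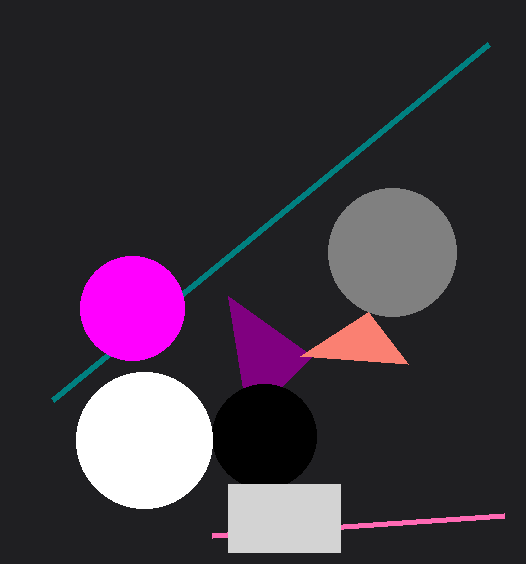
x0_1 = 504, y0_1 = 516, x0_2 = 488, y0_2 = 44, x0_3 = 312, y0_3 = 356, x2_4 = 300, y2_4 = 356, cy_5 = 252, r_5 = 64, cx_6 = 264, cy_6 = 436, r_6 = 52, x0_7 = 228, y0_7 = 484, x1_7 = 340, y1_7 = 552, cx_8 = 132, cy_8 = 308, r_8 = 52, cx_9 = 144, cy_9 = 440, r_9 = 68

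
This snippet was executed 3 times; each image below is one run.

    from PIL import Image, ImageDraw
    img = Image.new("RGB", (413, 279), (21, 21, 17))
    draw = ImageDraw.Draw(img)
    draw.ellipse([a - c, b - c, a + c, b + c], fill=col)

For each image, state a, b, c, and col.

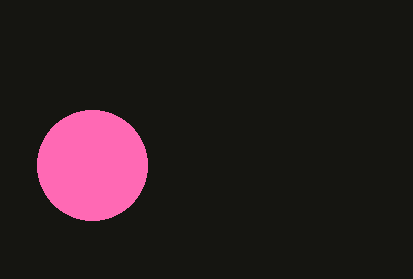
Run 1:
a = 92, b = 165, c = 55, col = 'hotpink'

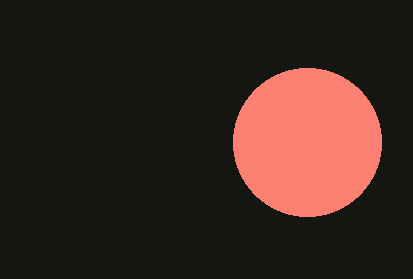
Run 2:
a = 307
b = 142
c = 74
col = 'salmon'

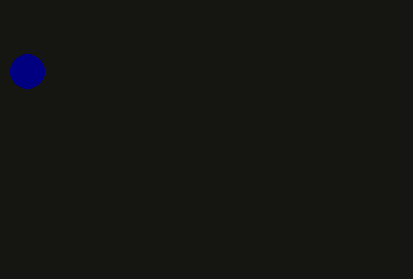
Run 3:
a = 27, b = 71, c = 17, col = 'navy'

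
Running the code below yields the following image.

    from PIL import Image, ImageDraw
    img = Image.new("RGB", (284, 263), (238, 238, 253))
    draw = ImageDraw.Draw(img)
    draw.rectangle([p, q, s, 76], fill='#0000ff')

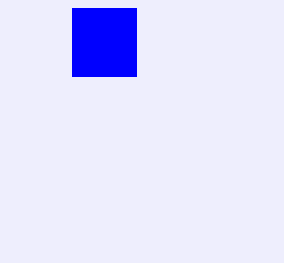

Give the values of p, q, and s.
p = 72; q = 8; s = 136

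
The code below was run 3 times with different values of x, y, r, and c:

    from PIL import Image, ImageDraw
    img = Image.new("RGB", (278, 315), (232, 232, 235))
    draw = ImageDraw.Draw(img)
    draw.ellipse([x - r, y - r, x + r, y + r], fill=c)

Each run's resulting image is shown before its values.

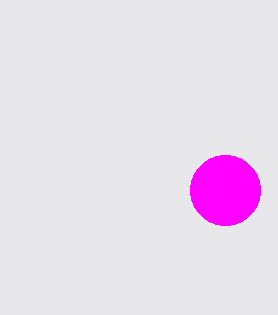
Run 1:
x = 225
y = 190
r = 35
c = 'magenta'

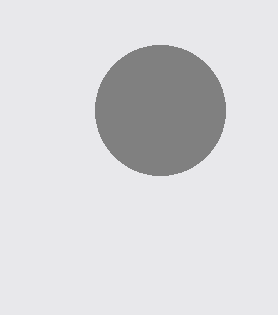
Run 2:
x = 160
y = 110
r = 65
c = 'gray'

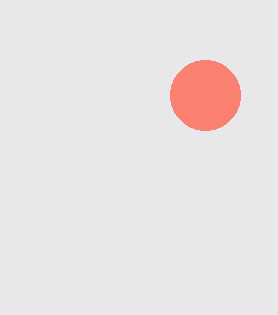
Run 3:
x = 205
y = 95
r = 35
c = 'salmon'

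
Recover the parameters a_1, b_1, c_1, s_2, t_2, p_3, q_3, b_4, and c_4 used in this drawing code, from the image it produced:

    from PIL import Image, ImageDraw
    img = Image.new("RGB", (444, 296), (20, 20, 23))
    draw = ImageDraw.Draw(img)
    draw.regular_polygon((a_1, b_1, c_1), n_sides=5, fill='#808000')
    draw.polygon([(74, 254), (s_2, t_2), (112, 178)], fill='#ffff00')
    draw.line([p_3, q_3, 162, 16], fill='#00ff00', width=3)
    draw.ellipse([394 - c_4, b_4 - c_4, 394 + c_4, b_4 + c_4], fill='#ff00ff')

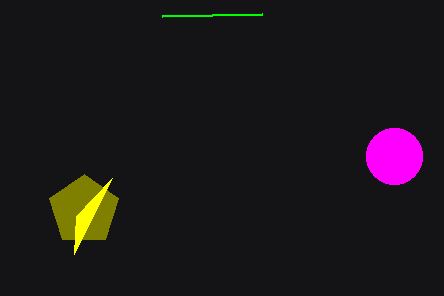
a_1 = 84, b_1 = 210, c_1 = 36, s_2 = 76, t_2 = 216, p_3 = 262, q_3 = 14, b_4 = 156, c_4 = 28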